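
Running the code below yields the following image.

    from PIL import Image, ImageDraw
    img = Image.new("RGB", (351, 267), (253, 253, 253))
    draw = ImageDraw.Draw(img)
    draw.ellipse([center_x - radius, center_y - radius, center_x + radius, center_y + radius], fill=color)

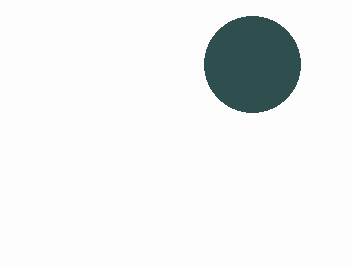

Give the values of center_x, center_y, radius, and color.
center_x = 252
center_y = 64
radius = 48
color = 'darkslategray'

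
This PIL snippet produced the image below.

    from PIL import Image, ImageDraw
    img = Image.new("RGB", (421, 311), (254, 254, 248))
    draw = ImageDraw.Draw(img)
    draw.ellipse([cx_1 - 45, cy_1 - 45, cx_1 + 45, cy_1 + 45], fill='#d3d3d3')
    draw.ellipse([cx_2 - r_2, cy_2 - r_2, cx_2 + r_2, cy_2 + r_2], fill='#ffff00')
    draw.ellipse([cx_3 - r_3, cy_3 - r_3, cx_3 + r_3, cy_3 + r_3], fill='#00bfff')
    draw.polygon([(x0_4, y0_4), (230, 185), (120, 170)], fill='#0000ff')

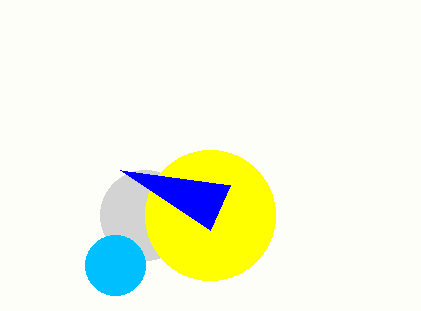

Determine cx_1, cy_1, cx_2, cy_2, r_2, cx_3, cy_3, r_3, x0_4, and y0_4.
cx_1 = 145; cy_1 = 215; cx_2 = 210; cy_2 = 215; r_2 = 65; cx_3 = 115; cy_3 = 265; r_3 = 30; x0_4 = 210; y0_4 = 230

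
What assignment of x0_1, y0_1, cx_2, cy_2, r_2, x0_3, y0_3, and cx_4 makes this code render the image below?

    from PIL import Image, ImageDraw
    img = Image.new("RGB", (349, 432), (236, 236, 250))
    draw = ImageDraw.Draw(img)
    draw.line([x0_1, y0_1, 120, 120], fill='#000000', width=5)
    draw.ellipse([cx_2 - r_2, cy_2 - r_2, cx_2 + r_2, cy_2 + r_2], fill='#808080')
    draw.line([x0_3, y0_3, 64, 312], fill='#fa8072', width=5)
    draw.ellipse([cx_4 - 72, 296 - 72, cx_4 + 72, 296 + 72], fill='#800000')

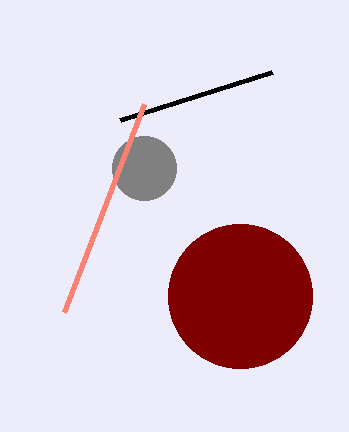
x0_1 = 272; y0_1 = 72; cx_2 = 144; cy_2 = 168; r_2 = 32; x0_3 = 144; y0_3 = 104; cx_4 = 240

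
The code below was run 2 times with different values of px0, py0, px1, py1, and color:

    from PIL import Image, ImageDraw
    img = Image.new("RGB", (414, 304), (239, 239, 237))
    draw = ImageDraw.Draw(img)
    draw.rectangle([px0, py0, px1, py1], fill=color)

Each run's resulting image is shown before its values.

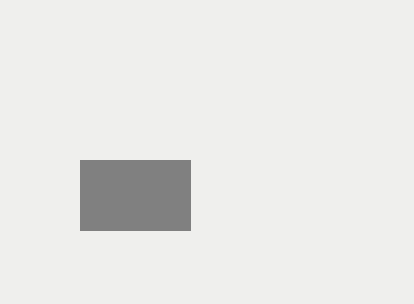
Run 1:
px0 = 80, py0 = 160, px1 = 190, py1 = 230, color = 'gray'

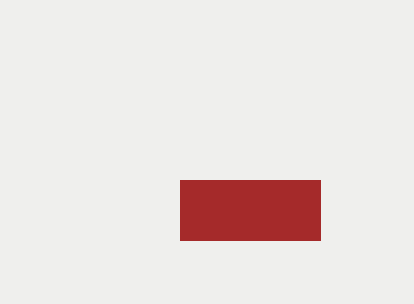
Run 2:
px0 = 180; py0 = 180; px1 = 320; py1 = 240; color = 'brown'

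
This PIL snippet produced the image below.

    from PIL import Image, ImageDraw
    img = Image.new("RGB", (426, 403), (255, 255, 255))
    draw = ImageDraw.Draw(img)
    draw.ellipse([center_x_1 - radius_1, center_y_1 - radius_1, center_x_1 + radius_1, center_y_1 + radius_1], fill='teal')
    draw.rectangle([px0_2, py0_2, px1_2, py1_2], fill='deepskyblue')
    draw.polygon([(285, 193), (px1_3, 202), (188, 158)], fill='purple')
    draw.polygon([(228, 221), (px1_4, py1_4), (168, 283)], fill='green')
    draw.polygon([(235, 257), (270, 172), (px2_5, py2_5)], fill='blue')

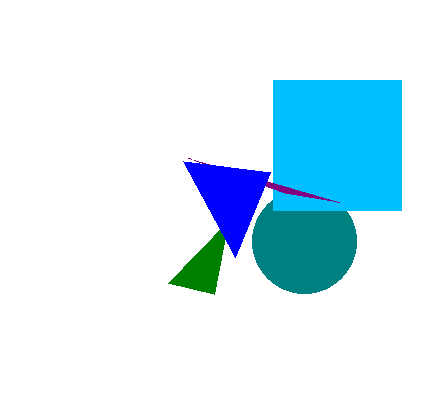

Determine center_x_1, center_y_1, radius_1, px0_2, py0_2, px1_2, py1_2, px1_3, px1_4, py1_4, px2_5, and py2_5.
center_x_1 = 304, center_y_1 = 241, radius_1 = 52, px0_2 = 273, py0_2 = 80, px1_2 = 401, py1_2 = 210, px1_3 = 339, px1_4 = 214, py1_4 = 294, px2_5 = 183, py2_5 = 161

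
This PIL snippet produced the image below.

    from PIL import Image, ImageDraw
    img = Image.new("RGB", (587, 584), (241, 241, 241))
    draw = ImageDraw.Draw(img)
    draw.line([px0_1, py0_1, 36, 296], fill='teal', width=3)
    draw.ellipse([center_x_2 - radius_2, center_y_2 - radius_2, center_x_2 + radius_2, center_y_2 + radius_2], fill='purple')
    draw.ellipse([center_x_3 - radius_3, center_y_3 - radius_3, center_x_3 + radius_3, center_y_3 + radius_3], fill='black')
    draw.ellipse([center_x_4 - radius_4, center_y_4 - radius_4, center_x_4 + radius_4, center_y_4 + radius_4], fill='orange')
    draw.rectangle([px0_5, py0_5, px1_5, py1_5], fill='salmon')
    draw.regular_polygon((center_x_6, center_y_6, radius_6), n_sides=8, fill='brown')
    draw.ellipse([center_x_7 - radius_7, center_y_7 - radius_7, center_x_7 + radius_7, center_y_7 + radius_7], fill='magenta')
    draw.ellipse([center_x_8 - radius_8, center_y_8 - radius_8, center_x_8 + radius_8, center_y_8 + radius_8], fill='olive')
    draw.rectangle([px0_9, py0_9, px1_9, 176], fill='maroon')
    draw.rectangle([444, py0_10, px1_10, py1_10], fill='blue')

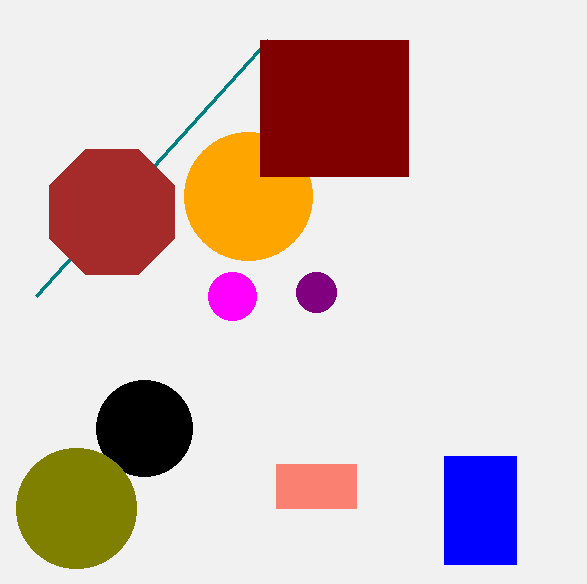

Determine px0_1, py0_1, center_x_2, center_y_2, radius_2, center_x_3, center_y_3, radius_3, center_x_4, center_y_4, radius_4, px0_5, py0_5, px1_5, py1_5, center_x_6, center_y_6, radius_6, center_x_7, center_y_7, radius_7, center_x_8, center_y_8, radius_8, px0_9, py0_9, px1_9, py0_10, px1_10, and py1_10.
px0_1 = 268
py0_1 = 40
center_x_2 = 316
center_y_2 = 292
radius_2 = 20
center_x_3 = 144
center_y_3 = 428
radius_3 = 48
center_x_4 = 248
center_y_4 = 196
radius_4 = 64
px0_5 = 276
py0_5 = 464
px1_5 = 356
py1_5 = 508
center_x_6 = 112
center_y_6 = 212
radius_6 = 68
center_x_7 = 232
center_y_7 = 296
radius_7 = 24
center_x_8 = 76
center_y_8 = 508
radius_8 = 60
px0_9 = 260
py0_9 = 40
px1_9 = 408
py0_10 = 456
px1_10 = 516
py1_10 = 564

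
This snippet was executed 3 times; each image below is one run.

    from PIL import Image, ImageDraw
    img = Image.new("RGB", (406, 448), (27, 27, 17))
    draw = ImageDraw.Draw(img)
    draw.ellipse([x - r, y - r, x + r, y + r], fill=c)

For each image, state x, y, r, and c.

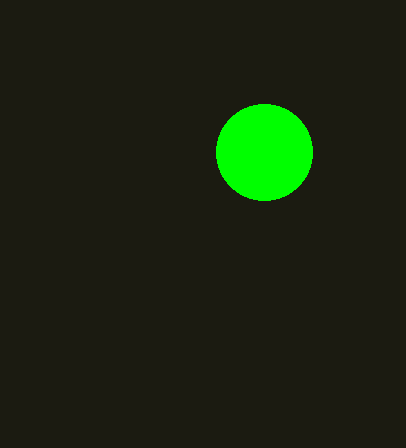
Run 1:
x = 264
y = 152
r = 48
c = 'lime'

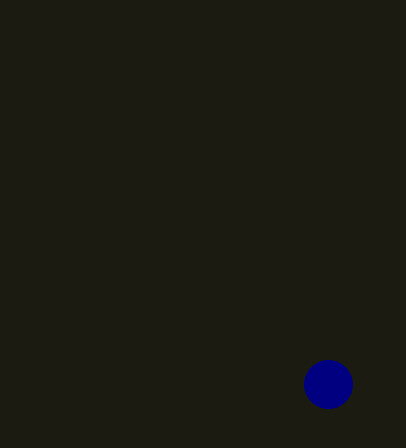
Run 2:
x = 328; y = 384; r = 24; c = 'navy'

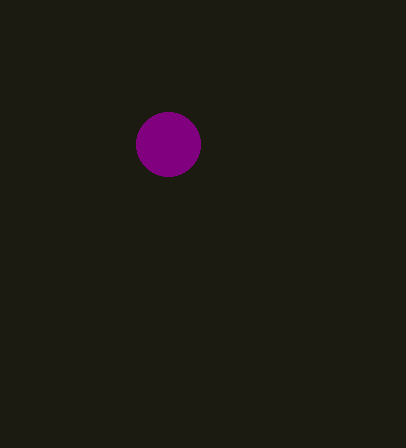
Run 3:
x = 168; y = 144; r = 32; c = 'purple'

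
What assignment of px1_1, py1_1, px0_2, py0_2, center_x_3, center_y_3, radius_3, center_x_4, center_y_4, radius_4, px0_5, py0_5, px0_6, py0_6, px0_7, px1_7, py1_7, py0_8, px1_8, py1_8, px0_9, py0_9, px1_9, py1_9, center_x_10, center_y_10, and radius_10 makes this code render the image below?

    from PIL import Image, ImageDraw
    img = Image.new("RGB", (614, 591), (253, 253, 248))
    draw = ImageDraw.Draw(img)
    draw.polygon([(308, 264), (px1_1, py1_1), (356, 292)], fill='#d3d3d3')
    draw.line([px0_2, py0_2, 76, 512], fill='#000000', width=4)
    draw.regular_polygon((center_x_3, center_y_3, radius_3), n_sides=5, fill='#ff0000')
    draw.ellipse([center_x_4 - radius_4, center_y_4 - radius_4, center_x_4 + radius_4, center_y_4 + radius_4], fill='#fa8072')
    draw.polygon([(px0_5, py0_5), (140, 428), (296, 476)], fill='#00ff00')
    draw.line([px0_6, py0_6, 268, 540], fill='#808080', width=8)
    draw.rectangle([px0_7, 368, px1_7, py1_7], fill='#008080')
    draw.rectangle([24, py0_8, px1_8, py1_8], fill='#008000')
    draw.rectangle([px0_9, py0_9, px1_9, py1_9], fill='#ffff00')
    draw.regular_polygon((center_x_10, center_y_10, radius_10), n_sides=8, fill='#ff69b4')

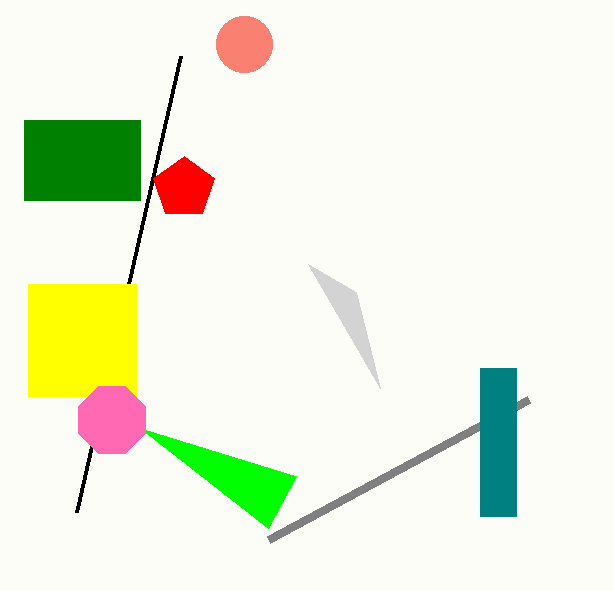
px1_1 = 380; py1_1 = 388; px0_2 = 180; py0_2 = 56; center_x_3 = 184; center_y_3 = 188; radius_3 = 32; center_x_4 = 244; center_y_4 = 44; radius_4 = 28; px0_5 = 268; py0_5 = 528; px0_6 = 528; py0_6 = 400; px0_7 = 480; px1_7 = 516; py1_7 = 516; py0_8 = 120; px1_8 = 140; py1_8 = 200; px0_9 = 28; py0_9 = 284; px1_9 = 136; py1_9 = 396; center_x_10 = 112; center_y_10 = 420; radius_10 = 36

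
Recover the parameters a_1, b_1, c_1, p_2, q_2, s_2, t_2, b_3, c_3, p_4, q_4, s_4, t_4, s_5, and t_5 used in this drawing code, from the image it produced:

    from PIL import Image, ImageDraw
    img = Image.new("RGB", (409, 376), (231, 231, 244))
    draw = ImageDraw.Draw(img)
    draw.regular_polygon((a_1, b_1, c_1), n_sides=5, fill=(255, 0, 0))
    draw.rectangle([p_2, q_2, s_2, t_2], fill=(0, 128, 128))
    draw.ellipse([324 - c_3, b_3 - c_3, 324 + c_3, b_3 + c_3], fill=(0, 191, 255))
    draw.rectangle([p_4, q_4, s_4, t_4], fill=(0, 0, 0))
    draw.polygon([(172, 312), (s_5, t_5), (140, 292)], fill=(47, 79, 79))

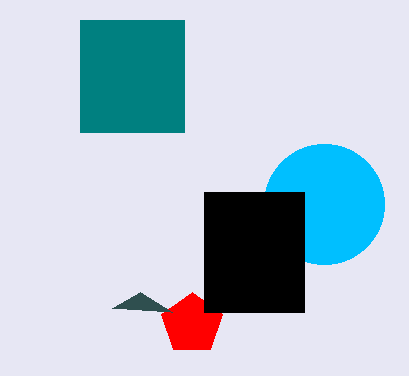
a_1 = 192, b_1 = 324, c_1 = 32, p_2 = 80, q_2 = 20, s_2 = 184, t_2 = 132, b_3 = 204, c_3 = 60, p_4 = 204, q_4 = 192, s_4 = 304, t_4 = 312, s_5 = 112, t_5 = 308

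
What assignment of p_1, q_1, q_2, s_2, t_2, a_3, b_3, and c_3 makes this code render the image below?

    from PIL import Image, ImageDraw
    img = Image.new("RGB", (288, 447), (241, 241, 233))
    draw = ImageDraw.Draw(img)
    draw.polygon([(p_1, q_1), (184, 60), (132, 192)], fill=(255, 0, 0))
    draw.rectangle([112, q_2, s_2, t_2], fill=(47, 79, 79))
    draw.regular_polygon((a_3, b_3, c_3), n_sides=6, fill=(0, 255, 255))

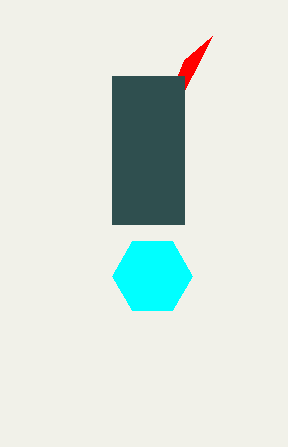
p_1 = 212, q_1 = 36, q_2 = 76, s_2 = 184, t_2 = 224, a_3 = 152, b_3 = 276, c_3 = 40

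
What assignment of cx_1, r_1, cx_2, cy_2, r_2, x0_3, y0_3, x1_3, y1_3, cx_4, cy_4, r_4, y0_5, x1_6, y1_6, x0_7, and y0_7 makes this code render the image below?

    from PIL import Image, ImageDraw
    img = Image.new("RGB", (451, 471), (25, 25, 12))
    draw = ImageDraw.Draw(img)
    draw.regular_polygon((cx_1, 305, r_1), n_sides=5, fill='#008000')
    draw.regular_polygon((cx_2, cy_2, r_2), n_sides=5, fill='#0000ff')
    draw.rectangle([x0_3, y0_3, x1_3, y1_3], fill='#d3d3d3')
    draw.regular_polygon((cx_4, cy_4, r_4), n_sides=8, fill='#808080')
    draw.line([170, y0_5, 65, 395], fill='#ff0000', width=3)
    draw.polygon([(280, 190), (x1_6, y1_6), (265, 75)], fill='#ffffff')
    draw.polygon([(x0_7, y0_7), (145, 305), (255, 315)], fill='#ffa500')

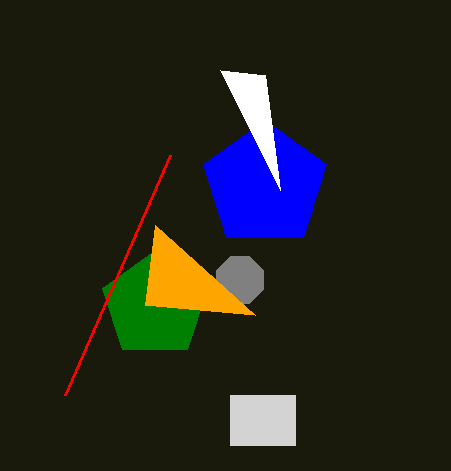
cx_1 = 155, r_1 = 55, cx_2 = 265, cy_2 = 185, r_2 = 65, x0_3 = 230, y0_3 = 395, x1_3 = 295, y1_3 = 445, cx_4 = 240, cy_4 = 280, r_4 = 25, y0_5 = 155, x1_6 = 220, y1_6 = 70, x0_7 = 155, y0_7 = 225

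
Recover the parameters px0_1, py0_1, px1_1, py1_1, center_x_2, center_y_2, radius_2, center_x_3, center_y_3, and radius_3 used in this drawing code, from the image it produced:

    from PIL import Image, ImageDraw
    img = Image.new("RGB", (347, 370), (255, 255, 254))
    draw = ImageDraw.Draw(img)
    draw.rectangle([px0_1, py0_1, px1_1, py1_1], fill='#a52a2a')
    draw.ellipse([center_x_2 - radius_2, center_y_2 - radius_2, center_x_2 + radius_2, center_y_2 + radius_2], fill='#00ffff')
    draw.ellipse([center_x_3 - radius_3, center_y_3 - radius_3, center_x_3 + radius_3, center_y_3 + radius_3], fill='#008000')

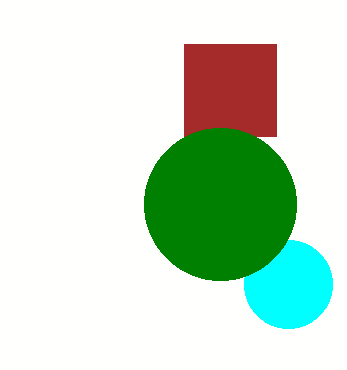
px0_1 = 184
py0_1 = 44
px1_1 = 276
py1_1 = 136
center_x_2 = 288
center_y_2 = 284
radius_2 = 44
center_x_3 = 220
center_y_3 = 204
radius_3 = 76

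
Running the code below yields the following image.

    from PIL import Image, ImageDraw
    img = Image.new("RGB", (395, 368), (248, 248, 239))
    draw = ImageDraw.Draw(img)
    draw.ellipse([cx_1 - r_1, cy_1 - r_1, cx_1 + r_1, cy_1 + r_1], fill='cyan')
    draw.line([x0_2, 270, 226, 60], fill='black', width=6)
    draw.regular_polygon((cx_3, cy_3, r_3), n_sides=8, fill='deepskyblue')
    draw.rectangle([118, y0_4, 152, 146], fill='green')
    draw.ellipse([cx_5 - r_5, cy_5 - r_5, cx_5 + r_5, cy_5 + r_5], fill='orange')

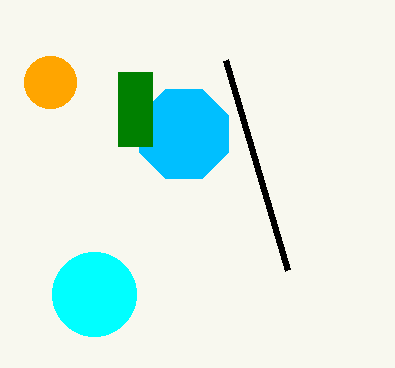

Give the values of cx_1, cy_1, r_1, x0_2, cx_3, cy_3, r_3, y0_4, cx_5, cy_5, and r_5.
cx_1 = 94, cy_1 = 294, r_1 = 42, x0_2 = 288, cx_3 = 184, cy_3 = 134, r_3 = 48, y0_4 = 72, cx_5 = 50, cy_5 = 82, r_5 = 26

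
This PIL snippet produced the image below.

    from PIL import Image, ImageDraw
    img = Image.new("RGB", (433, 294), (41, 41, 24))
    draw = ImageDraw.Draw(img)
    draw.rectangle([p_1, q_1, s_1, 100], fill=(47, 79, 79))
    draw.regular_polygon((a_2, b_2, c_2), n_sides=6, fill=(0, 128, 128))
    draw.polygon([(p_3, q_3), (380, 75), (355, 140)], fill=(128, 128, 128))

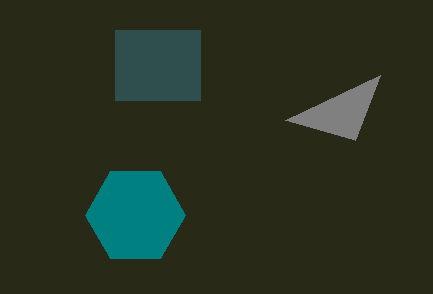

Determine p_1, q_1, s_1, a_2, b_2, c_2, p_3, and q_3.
p_1 = 115, q_1 = 30, s_1 = 200, a_2 = 135, b_2 = 215, c_2 = 50, p_3 = 285, q_3 = 120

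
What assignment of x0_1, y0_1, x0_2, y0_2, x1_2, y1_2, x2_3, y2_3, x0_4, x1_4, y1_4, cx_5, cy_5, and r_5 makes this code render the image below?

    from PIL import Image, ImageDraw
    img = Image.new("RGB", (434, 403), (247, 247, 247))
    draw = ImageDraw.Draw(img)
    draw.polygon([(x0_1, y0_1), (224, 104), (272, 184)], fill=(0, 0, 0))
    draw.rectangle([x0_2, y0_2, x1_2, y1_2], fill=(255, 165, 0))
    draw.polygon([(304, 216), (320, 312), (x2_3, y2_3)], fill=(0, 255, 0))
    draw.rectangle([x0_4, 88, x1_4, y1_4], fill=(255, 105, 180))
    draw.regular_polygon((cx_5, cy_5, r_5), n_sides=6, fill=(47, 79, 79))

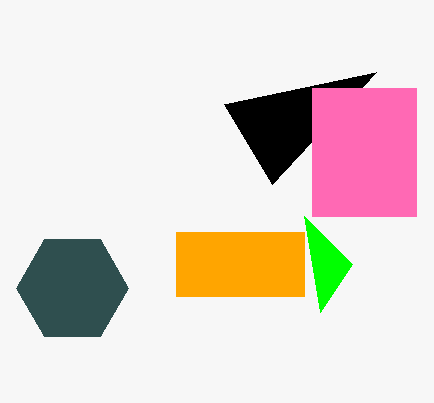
x0_1 = 376; y0_1 = 72; x0_2 = 176; y0_2 = 232; x1_2 = 304; y1_2 = 296; x2_3 = 352; y2_3 = 264; x0_4 = 312; x1_4 = 416; y1_4 = 216; cx_5 = 72; cy_5 = 288; r_5 = 56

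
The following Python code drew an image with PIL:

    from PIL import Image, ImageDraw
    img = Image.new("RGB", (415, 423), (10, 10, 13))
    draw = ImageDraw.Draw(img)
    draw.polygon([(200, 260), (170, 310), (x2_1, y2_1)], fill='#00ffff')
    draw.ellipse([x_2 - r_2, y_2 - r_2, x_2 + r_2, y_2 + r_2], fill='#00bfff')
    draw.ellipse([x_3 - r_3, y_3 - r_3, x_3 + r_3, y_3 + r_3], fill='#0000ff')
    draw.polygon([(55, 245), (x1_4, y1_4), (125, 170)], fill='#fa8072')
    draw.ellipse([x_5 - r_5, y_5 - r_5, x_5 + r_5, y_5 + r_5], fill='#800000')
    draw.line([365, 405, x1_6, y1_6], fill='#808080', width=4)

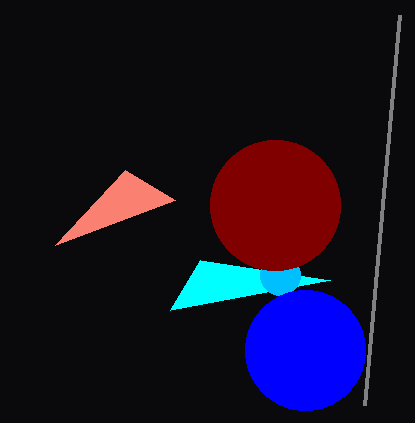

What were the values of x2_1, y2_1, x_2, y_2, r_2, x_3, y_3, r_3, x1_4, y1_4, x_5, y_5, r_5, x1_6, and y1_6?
x2_1 = 330, y2_1 = 280, x_2 = 280, y_2 = 275, r_2 = 20, x_3 = 305, y_3 = 350, r_3 = 60, x1_4 = 175, y1_4 = 200, x_5 = 275, y_5 = 205, r_5 = 65, x1_6 = 400, y1_6 = 15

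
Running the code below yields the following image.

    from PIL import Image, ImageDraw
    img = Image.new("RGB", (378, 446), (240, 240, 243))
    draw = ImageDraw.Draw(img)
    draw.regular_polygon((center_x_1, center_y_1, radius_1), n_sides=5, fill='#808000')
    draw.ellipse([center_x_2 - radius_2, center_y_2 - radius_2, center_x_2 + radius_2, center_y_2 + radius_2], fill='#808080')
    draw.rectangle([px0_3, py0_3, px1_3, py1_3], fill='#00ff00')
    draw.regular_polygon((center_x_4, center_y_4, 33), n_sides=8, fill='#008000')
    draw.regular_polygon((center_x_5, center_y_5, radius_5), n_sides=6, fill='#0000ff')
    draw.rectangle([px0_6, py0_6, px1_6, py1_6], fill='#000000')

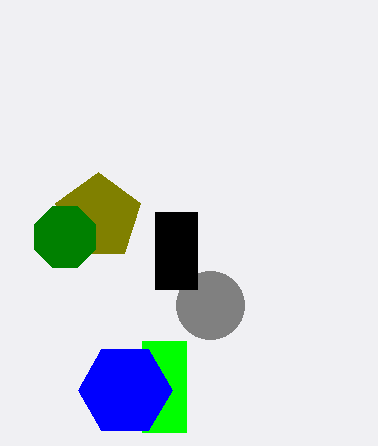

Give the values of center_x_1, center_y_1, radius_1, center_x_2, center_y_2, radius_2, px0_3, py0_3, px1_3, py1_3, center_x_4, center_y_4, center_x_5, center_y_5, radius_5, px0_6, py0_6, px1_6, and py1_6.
center_x_1 = 98, center_y_1 = 217, radius_1 = 45, center_x_2 = 210, center_y_2 = 305, radius_2 = 34, px0_3 = 142, py0_3 = 341, px1_3 = 186, py1_3 = 432, center_x_4 = 65, center_y_4 = 237, center_x_5 = 125, center_y_5 = 390, radius_5 = 47, px0_6 = 155, py0_6 = 212, px1_6 = 197, py1_6 = 289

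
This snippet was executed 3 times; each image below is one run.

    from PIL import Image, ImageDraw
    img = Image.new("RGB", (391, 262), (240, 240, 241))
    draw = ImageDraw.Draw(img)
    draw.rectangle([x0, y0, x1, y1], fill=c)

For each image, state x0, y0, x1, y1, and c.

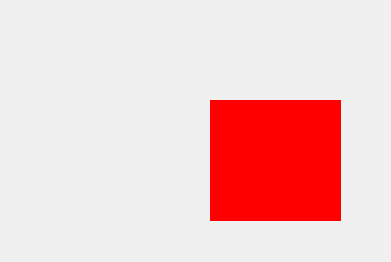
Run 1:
x0 = 210, y0 = 100, x1 = 340, y1 = 220, c = 'red'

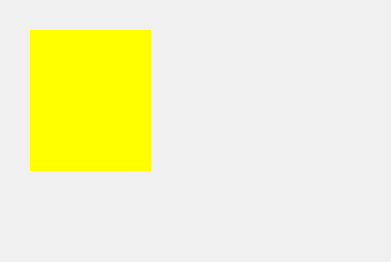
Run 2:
x0 = 30; y0 = 30; x1 = 150; y1 = 170; c = 'yellow'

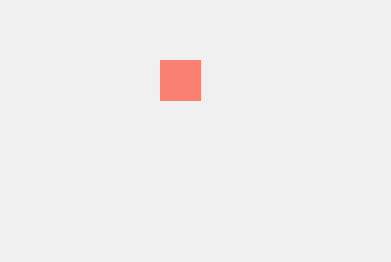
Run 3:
x0 = 160, y0 = 60, x1 = 200, y1 = 100, c = 'salmon'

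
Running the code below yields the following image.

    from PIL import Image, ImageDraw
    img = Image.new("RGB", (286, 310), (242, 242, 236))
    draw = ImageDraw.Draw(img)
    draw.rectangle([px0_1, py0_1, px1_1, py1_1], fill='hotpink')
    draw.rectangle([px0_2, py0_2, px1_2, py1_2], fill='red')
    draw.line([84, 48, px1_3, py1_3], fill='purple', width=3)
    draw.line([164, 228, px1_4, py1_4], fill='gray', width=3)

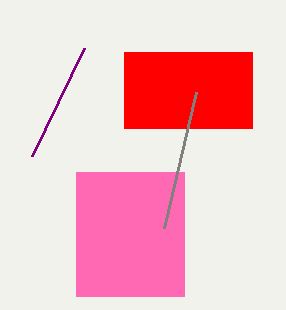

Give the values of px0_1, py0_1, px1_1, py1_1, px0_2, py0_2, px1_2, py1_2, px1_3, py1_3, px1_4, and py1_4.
px0_1 = 76; py0_1 = 172; px1_1 = 184; py1_1 = 296; px0_2 = 124; py0_2 = 52; px1_2 = 252; py1_2 = 128; px1_3 = 32; py1_3 = 156; px1_4 = 196; py1_4 = 92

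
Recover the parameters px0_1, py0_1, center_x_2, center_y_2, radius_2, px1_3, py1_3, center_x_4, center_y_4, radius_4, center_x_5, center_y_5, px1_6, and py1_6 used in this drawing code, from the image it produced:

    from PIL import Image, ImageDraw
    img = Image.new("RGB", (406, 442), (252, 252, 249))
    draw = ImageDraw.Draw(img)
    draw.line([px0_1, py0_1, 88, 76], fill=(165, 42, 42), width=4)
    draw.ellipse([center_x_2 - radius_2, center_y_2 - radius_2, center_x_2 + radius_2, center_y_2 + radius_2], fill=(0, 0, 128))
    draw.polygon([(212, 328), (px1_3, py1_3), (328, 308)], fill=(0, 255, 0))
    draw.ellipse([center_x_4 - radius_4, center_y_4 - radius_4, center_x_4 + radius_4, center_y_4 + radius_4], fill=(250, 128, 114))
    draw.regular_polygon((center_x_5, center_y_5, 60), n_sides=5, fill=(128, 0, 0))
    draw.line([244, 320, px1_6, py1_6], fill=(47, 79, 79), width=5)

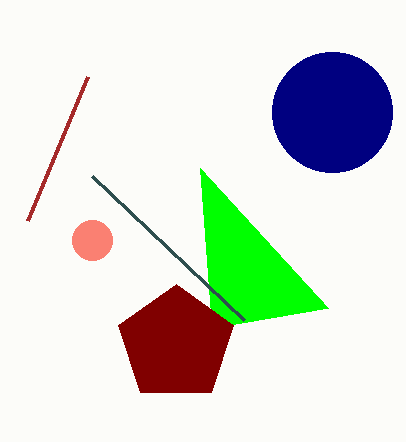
px0_1 = 28; py0_1 = 220; center_x_2 = 332; center_y_2 = 112; radius_2 = 60; px1_3 = 200; py1_3 = 168; center_x_4 = 92; center_y_4 = 240; radius_4 = 20; center_x_5 = 176; center_y_5 = 344; px1_6 = 92; py1_6 = 176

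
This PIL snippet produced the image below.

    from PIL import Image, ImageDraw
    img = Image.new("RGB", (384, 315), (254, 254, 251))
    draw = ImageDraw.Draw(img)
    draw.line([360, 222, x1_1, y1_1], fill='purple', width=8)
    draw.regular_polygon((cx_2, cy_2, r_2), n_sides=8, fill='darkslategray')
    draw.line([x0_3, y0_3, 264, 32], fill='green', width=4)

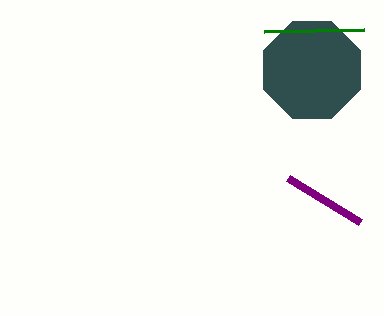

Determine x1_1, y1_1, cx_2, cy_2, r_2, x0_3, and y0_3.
x1_1 = 288, y1_1 = 178, cx_2 = 312, cy_2 = 70, r_2 = 52, x0_3 = 364, y0_3 = 30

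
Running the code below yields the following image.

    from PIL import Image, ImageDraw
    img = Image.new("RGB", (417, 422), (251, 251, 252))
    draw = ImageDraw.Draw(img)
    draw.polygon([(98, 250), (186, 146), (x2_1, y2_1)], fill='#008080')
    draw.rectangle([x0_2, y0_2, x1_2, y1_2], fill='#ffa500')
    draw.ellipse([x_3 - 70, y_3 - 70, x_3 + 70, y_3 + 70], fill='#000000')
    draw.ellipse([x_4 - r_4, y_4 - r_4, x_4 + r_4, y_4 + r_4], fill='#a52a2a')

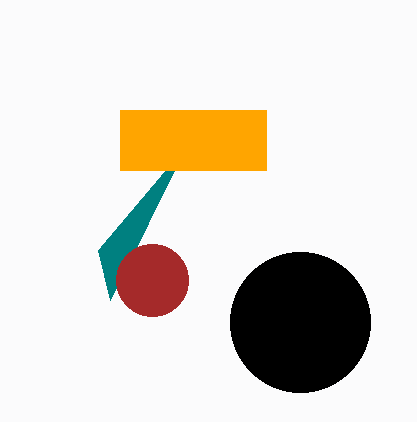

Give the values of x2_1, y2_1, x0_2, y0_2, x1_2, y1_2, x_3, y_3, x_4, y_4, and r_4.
x2_1 = 110; y2_1 = 300; x0_2 = 120; y0_2 = 110; x1_2 = 266; y1_2 = 170; x_3 = 300; y_3 = 322; x_4 = 152; y_4 = 280; r_4 = 36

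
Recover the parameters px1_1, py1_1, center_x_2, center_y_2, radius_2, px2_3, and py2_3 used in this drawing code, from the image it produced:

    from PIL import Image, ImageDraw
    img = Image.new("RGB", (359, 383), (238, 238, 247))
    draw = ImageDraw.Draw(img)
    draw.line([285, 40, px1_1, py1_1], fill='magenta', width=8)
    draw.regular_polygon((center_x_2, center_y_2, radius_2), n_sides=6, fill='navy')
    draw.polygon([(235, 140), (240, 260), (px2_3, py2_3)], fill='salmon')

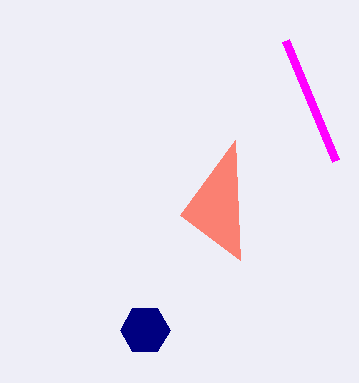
px1_1 = 335, py1_1 = 160, center_x_2 = 145, center_y_2 = 330, radius_2 = 25, px2_3 = 180, py2_3 = 215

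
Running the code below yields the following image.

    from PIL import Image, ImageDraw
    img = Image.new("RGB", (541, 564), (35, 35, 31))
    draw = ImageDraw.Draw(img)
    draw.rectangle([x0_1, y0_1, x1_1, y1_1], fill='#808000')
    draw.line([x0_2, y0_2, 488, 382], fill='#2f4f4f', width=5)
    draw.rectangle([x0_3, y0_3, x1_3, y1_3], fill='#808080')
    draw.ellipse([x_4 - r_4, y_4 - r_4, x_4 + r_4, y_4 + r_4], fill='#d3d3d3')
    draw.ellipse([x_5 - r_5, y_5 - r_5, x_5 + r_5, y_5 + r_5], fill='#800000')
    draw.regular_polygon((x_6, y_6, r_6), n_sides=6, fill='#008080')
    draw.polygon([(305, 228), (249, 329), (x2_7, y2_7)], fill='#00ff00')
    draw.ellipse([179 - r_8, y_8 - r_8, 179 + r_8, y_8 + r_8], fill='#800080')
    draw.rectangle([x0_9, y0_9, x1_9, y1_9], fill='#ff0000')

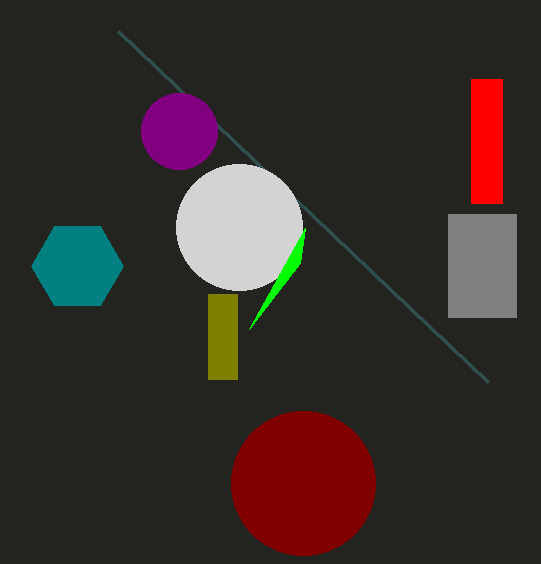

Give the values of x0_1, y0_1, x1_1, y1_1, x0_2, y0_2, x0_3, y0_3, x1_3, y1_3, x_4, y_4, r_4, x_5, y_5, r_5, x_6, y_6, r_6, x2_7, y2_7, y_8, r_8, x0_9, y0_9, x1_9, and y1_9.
x0_1 = 208
y0_1 = 294
x1_1 = 237
y1_1 = 379
x0_2 = 118
y0_2 = 31
x0_3 = 448
y0_3 = 214
x1_3 = 516
y1_3 = 317
x_4 = 239
y_4 = 227
r_4 = 63
x_5 = 303
y_5 = 483
r_5 = 72
x_6 = 77
y_6 = 266
r_6 = 46
x2_7 = 300
y2_7 = 263
y_8 = 131
r_8 = 38
x0_9 = 471
y0_9 = 79
x1_9 = 502
y1_9 = 203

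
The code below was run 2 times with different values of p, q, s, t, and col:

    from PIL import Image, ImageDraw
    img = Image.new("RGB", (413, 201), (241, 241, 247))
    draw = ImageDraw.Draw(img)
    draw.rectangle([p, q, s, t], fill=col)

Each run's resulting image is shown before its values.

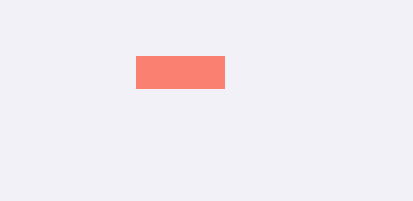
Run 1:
p = 136, q = 56, s = 224, t = 88, col = 'salmon'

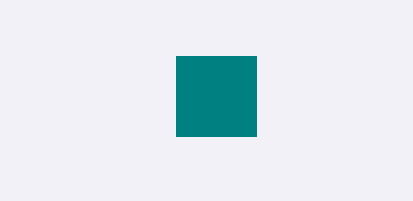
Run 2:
p = 176; q = 56; s = 256; t = 136; col = 'teal'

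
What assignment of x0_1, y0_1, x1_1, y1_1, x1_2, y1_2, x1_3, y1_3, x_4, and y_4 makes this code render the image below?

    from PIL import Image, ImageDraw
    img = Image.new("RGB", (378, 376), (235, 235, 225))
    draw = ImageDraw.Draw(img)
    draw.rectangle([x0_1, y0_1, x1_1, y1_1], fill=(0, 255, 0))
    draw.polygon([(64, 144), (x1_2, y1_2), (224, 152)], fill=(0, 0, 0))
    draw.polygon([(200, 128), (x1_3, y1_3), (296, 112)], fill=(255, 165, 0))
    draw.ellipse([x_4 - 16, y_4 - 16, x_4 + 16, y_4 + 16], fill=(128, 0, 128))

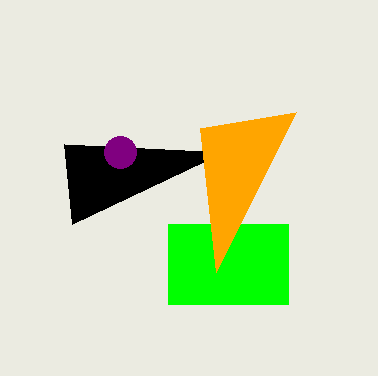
x0_1 = 168
y0_1 = 224
x1_1 = 288
y1_1 = 304
x1_2 = 72
y1_2 = 224
x1_3 = 216
y1_3 = 272
x_4 = 120
y_4 = 152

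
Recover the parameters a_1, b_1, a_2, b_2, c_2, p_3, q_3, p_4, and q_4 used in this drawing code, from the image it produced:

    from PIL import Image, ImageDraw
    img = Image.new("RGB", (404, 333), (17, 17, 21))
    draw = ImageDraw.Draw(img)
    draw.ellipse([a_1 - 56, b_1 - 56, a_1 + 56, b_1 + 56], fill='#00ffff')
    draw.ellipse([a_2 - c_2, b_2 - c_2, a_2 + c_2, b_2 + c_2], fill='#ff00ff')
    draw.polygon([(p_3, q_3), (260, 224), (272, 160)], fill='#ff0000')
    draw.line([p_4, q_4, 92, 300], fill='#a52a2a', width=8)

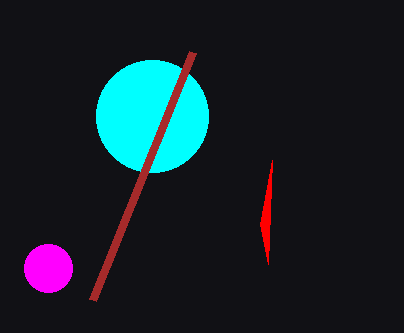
a_1 = 152; b_1 = 116; a_2 = 48; b_2 = 268; c_2 = 24; p_3 = 268; q_3 = 264; p_4 = 192; q_4 = 52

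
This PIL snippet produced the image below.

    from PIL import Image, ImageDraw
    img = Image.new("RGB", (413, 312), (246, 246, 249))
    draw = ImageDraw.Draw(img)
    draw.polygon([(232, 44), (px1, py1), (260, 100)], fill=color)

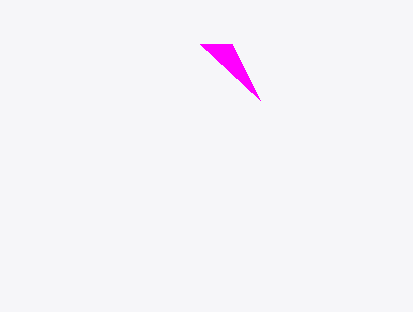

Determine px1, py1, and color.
px1 = 200; py1 = 44; color = 'magenta'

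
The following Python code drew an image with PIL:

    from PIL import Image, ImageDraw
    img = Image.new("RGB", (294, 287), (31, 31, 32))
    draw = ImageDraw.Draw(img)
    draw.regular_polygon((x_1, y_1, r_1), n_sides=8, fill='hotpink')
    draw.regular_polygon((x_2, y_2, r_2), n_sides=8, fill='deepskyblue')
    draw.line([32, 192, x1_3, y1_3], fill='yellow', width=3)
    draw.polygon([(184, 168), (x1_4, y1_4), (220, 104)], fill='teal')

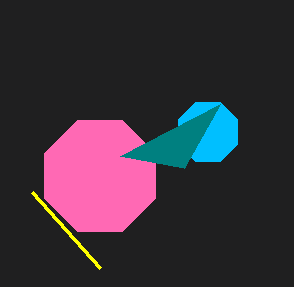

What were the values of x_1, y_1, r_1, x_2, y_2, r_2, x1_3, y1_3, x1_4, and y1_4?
x_1 = 100, y_1 = 176, r_1 = 60, x_2 = 208, y_2 = 132, r_2 = 32, x1_3 = 100, y1_3 = 268, x1_4 = 120, y1_4 = 156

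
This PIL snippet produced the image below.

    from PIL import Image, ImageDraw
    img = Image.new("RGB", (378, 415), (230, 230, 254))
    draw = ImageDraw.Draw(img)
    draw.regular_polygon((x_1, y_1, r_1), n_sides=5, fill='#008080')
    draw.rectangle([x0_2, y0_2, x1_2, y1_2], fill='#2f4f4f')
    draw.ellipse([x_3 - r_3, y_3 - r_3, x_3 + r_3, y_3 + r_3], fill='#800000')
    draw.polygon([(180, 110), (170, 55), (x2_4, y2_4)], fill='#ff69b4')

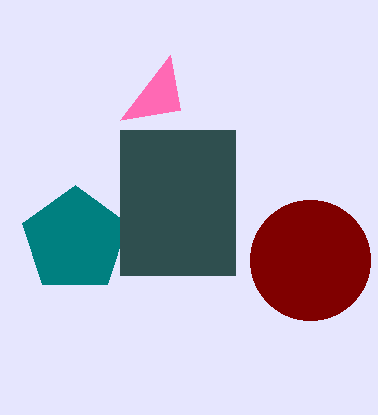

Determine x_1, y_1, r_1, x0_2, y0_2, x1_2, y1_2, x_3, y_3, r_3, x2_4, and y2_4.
x_1 = 75
y_1 = 240
r_1 = 55
x0_2 = 120
y0_2 = 130
x1_2 = 235
y1_2 = 275
x_3 = 310
y_3 = 260
r_3 = 60
x2_4 = 120
y2_4 = 120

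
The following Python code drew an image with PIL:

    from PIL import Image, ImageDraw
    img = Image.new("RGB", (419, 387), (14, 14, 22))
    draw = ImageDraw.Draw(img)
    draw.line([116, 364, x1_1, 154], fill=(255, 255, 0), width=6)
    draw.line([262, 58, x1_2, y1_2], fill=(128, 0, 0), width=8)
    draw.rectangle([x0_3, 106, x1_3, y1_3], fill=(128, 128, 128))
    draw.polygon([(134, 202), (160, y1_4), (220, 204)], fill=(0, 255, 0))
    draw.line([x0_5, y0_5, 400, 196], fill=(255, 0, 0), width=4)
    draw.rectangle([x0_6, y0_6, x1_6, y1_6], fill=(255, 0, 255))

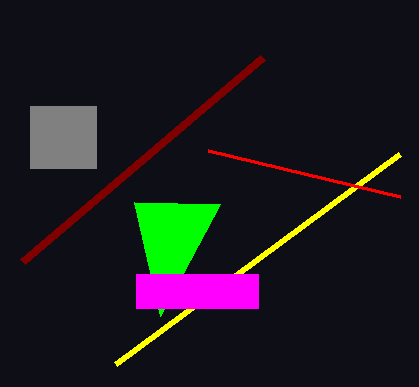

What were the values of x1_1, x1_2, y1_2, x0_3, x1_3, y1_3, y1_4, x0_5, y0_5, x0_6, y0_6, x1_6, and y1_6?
x1_1 = 400
x1_2 = 22
y1_2 = 262
x0_3 = 30
x1_3 = 96
y1_3 = 168
y1_4 = 316
x0_5 = 208
y0_5 = 150
x0_6 = 136
y0_6 = 274
x1_6 = 258
y1_6 = 308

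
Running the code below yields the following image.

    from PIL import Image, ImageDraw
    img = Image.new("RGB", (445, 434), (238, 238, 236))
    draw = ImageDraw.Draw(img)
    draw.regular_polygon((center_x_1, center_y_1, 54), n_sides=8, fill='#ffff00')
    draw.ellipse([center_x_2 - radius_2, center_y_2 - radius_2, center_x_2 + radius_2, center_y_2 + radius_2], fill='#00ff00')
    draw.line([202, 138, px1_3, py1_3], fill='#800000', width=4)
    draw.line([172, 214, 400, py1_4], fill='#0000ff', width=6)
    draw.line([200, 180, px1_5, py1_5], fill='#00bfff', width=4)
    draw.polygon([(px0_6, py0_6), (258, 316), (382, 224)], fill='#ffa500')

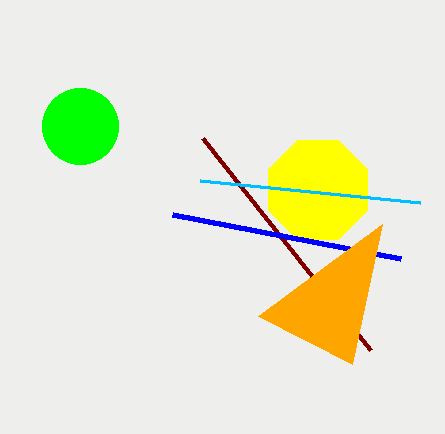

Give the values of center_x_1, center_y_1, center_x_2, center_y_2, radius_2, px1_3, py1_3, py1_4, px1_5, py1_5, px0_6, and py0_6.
center_x_1 = 318
center_y_1 = 190
center_x_2 = 80
center_y_2 = 126
radius_2 = 38
px1_3 = 370
py1_3 = 350
py1_4 = 258
px1_5 = 420
py1_5 = 202
px0_6 = 352
py0_6 = 364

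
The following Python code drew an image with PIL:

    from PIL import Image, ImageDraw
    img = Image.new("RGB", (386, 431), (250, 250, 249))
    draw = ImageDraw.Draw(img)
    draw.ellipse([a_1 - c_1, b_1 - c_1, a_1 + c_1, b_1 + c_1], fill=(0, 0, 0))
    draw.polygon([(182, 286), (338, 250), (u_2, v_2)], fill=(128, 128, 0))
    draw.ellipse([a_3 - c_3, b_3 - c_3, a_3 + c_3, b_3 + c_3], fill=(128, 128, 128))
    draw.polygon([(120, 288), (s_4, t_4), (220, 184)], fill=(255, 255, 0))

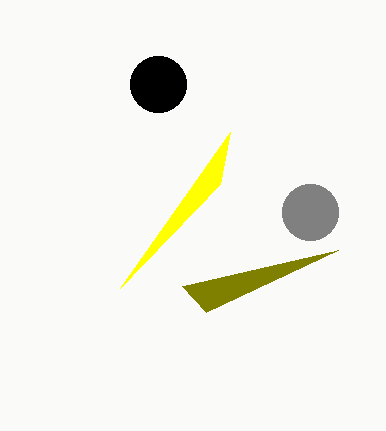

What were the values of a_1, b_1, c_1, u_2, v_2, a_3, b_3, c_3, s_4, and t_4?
a_1 = 158; b_1 = 84; c_1 = 28; u_2 = 206; v_2 = 312; a_3 = 310; b_3 = 212; c_3 = 28; s_4 = 230; t_4 = 132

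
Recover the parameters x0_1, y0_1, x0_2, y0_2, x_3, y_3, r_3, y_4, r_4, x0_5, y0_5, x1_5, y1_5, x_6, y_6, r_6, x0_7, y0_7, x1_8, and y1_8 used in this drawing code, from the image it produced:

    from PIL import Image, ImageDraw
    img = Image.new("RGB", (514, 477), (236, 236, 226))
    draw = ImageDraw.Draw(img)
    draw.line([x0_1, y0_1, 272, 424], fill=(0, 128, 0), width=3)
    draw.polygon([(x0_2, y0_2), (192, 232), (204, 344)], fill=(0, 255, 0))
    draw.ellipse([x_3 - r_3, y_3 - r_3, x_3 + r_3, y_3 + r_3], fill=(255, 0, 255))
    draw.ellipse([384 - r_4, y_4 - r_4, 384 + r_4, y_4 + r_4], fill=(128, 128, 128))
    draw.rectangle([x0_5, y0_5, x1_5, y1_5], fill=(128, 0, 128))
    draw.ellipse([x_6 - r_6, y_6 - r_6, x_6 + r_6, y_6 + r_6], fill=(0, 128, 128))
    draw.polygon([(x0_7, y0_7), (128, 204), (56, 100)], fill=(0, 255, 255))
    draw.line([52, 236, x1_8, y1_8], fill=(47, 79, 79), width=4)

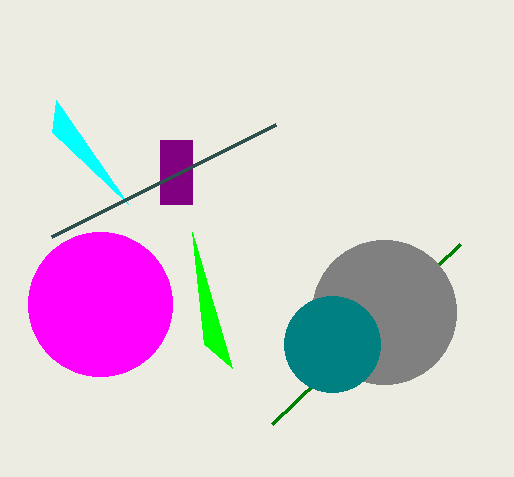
x0_1 = 460, y0_1 = 244, x0_2 = 232, y0_2 = 368, x_3 = 100, y_3 = 304, r_3 = 72, y_4 = 312, r_4 = 72, x0_5 = 160, y0_5 = 140, x1_5 = 192, y1_5 = 204, x_6 = 332, y_6 = 344, r_6 = 48, x0_7 = 52, y0_7 = 132, x1_8 = 276, y1_8 = 124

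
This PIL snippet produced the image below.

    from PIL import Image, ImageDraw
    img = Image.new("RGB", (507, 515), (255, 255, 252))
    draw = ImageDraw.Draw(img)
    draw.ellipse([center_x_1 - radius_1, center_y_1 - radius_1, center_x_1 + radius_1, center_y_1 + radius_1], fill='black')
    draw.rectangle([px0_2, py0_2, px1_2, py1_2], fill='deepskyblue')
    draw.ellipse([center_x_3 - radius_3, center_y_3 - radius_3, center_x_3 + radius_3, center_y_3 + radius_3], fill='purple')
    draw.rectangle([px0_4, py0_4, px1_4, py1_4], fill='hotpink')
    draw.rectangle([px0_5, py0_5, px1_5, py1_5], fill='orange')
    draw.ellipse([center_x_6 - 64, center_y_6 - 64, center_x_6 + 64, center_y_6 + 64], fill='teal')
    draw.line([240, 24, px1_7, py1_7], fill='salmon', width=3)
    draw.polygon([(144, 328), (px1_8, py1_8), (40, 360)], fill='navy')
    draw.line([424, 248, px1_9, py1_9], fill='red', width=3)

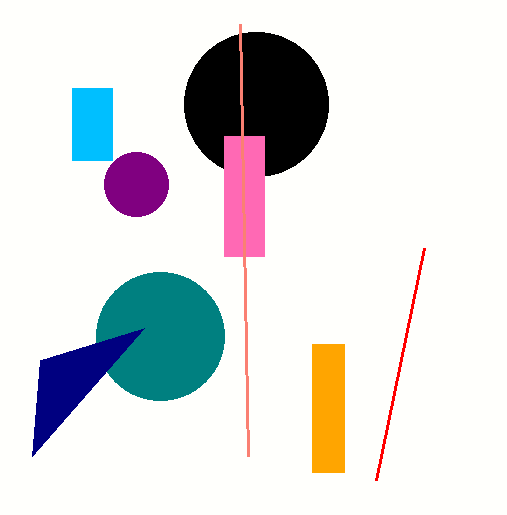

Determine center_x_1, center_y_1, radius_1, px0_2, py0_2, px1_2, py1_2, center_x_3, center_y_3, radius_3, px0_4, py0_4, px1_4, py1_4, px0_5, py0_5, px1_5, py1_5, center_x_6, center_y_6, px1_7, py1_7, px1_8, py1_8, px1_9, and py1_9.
center_x_1 = 256
center_y_1 = 104
radius_1 = 72
px0_2 = 72
py0_2 = 88
px1_2 = 112
py1_2 = 160
center_x_3 = 136
center_y_3 = 184
radius_3 = 32
px0_4 = 224
py0_4 = 136
px1_4 = 264
py1_4 = 256
px0_5 = 312
py0_5 = 344
px1_5 = 344
py1_5 = 472
center_x_6 = 160
center_y_6 = 336
px1_7 = 248
py1_7 = 456
px1_8 = 32
py1_8 = 456
px1_9 = 376
py1_9 = 480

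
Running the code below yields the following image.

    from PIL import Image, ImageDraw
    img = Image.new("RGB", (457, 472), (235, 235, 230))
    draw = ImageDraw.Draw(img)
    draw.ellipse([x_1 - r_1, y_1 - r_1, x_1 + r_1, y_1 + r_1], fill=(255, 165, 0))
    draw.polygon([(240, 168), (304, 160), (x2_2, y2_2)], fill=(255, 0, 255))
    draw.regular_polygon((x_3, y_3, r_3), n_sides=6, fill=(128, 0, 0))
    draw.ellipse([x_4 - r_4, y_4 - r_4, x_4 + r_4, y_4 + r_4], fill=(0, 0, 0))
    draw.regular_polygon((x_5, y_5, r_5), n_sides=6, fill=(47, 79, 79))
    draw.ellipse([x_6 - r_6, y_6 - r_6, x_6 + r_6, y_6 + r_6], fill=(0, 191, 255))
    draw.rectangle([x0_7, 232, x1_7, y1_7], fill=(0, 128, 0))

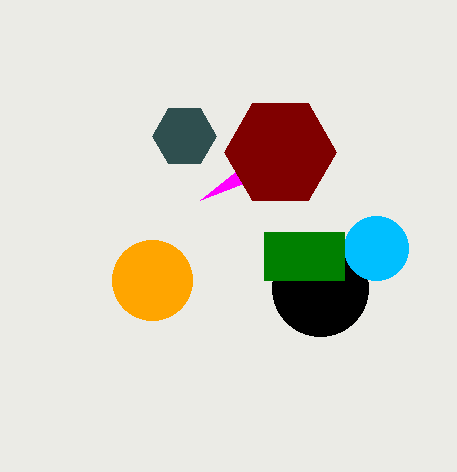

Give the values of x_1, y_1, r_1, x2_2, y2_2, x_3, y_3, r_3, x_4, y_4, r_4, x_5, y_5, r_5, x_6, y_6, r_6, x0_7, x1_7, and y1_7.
x_1 = 152
y_1 = 280
r_1 = 40
x2_2 = 200
y2_2 = 200
x_3 = 280
y_3 = 152
r_3 = 56
x_4 = 320
y_4 = 288
r_4 = 48
x_5 = 184
y_5 = 136
r_5 = 32
x_6 = 376
y_6 = 248
r_6 = 32
x0_7 = 264
x1_7 = 344
y1_7 = 280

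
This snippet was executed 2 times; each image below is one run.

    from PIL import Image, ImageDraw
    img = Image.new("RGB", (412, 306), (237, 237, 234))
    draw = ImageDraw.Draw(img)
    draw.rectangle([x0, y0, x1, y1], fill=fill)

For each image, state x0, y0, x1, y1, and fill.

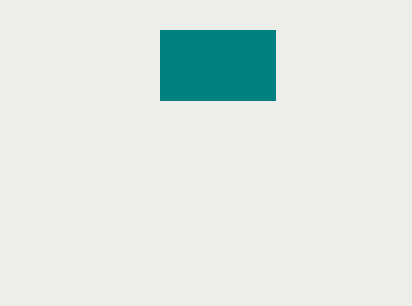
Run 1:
x0 = 160; y0 = 30; x1 = 275; y1 = 100; fill = 'teal'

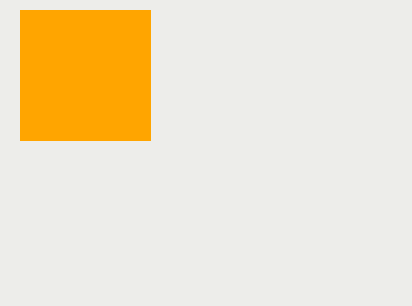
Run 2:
x0 = 20
y0 = 10
x1 = 150
y1 = 140
fill = 'orange'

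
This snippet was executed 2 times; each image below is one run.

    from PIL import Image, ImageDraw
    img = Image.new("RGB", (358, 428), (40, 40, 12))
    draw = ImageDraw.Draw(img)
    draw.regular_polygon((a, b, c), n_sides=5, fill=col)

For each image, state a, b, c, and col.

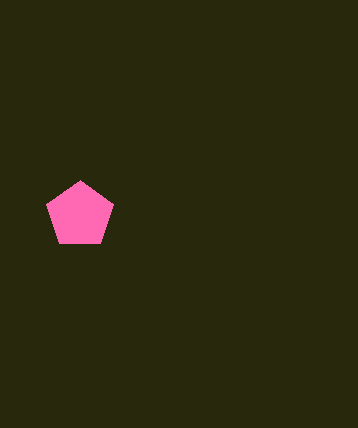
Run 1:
a = 80, b = 215, c = 35, col = 'hotpink'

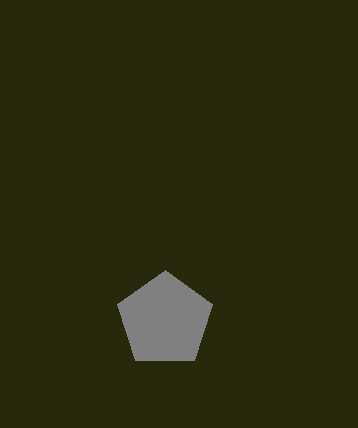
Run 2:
a = 165
b = 320
c = 50
col = 'gray'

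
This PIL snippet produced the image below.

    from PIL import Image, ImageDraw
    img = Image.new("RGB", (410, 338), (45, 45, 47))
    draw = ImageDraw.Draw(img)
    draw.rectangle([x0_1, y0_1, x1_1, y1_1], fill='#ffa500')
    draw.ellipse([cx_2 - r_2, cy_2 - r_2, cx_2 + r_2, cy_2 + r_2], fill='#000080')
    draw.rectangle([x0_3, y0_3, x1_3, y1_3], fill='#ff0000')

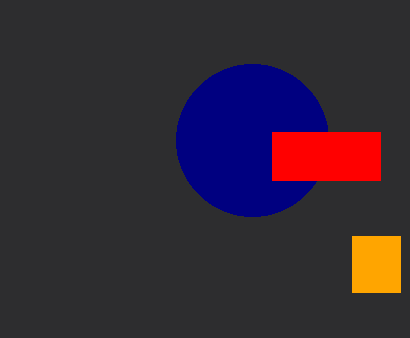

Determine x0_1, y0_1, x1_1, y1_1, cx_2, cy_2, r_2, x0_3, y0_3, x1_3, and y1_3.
x0_1 = 352, y0_1 = 236, x1_1 = 400, y1_1 = 292, cx_2 = 252, cy_2 = 140, r_2 = 76, x0_3 = 272, y0_3 = 132, x1_3 = 380, y1_3 = 180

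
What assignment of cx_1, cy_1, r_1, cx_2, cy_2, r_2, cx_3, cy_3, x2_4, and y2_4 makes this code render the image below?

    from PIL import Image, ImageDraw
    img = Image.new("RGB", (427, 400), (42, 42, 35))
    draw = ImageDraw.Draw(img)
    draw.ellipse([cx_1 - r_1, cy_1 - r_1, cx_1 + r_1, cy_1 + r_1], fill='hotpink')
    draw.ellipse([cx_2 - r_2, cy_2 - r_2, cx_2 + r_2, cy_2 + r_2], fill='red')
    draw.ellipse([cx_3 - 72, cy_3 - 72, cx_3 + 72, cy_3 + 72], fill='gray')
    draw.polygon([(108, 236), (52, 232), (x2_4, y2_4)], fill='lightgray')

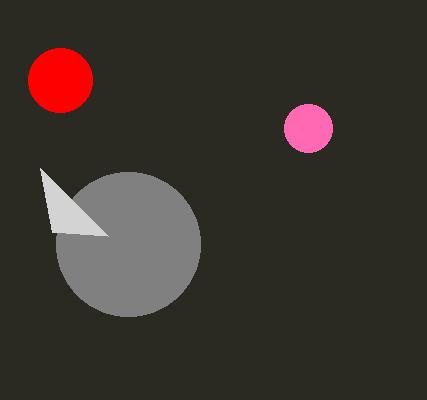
cx_1 = 308, cy_1 = 128, r_1 = 24, cx_2 = 60, cy_2 = 80, r_2 = 32, cx_3 = 128, cy_3 = 244, x2_4 = 40, y2_4 = 168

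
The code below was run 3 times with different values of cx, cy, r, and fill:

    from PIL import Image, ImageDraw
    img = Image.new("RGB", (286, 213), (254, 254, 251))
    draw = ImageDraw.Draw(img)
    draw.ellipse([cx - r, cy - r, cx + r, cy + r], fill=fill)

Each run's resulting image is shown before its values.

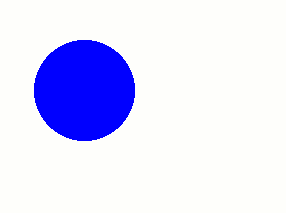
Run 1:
cx = 84, cy = 90, r = 50, fill = 'blue'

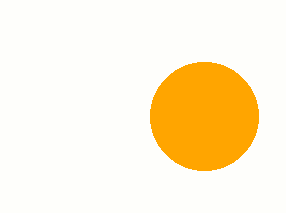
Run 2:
cx = 204
cy = 116
r = 54
fill = 'orange'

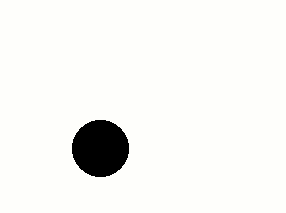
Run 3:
cx = 100; cy = 148; r = 28; fill = 'black'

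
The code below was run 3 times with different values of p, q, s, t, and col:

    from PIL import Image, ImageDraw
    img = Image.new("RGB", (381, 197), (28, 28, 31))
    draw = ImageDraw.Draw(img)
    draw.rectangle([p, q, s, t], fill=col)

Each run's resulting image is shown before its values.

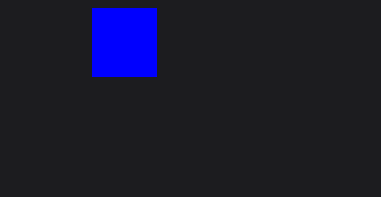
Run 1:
p = 92; q = 8; s = 156; t = 76; col = 'blue'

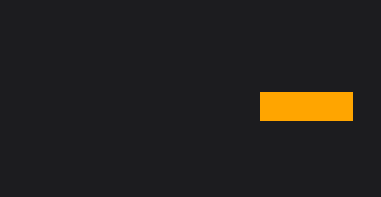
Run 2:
p = 260
q = 92
s = 352
t = 120
col = 'orange'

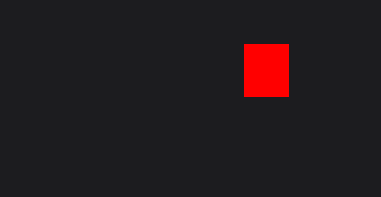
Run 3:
p = 244
q = 44
s = 288
t = 96
col = 'red'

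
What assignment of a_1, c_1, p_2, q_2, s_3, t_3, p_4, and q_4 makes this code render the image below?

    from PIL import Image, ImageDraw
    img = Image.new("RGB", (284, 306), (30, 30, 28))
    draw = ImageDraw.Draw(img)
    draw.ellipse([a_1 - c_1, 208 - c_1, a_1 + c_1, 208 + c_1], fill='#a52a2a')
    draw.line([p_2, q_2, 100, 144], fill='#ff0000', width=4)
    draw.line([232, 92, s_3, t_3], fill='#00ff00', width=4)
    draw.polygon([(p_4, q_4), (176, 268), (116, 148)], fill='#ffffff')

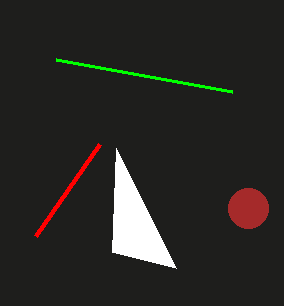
a_1 = 248, c_1 = 20, p_2 = 36, q_2 = 236, s_3 = 56, t_3 = 60, p_4 = 112, q_4 = 252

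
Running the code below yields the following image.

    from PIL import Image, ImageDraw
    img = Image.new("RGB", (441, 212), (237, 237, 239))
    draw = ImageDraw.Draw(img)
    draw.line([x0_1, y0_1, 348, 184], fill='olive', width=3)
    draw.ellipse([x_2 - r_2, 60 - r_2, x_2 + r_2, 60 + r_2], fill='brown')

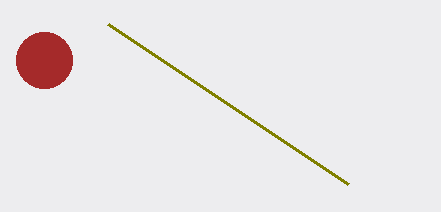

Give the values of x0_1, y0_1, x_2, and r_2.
x0_1 = 108
y0_1 = 24
x_2 = 44
r_2 = 28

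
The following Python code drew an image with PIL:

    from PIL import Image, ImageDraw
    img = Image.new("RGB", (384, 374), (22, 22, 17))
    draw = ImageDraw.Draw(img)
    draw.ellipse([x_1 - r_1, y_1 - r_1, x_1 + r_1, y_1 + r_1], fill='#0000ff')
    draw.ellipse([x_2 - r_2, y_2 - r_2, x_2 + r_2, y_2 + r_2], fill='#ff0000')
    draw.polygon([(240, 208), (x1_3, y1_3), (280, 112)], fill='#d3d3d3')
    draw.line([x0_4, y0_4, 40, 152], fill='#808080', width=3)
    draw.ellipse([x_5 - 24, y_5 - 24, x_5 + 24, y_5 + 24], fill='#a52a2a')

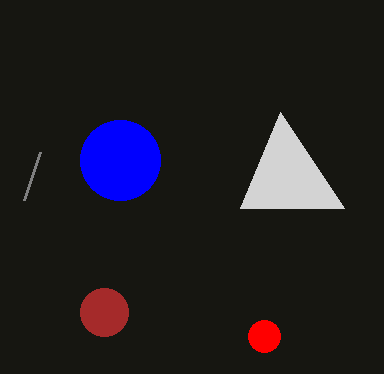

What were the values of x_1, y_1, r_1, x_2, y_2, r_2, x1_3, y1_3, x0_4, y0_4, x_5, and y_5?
x_1 = 120
y_1 = 160
r_1 = 40
x_2 = 264
y_2 = 336
r_2 = 16
x1_3 = 344
y1_3 = 208
x0_4 = 24
y0_4 = 200
x_5 = 104
y_5 = 312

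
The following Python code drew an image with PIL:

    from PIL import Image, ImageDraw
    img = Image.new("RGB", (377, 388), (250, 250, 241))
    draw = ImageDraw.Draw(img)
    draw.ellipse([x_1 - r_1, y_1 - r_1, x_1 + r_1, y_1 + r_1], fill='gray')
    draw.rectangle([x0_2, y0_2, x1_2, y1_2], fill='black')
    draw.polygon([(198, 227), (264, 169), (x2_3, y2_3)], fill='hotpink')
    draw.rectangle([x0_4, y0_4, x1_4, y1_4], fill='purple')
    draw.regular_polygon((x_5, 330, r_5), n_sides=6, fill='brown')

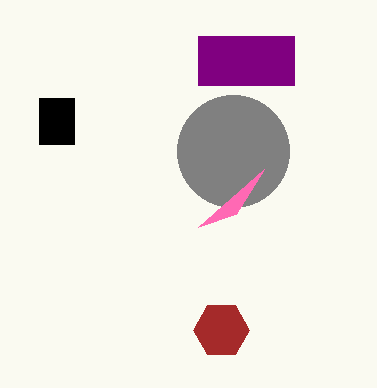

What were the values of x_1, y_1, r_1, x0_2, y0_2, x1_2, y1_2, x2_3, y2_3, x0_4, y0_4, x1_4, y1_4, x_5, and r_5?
x_1 = 233, y_1 = 151, r_1 = 56, x0_2 = 39, y0_2 = 98, x1_2 = 74, y1_2 = 144, x2_3 = 236, y2_3 = 214, x0_4 = 198, y0_4 = 36, x1_4 = 294, y1_4 = 85, x_5 = 221, r_5 = 28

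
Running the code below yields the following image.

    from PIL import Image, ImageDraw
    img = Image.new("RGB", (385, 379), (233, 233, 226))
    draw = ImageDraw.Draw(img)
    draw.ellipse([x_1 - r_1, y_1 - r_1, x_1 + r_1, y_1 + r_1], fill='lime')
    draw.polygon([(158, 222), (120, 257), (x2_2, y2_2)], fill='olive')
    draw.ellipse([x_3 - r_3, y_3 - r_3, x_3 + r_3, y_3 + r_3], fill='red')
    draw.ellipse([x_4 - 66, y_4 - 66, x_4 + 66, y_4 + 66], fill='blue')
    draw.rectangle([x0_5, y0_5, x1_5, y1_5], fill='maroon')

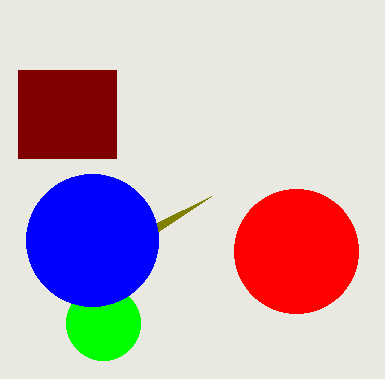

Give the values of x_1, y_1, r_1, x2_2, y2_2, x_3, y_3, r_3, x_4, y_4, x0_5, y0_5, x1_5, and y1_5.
x_1 = 103, y_1 = 323, r_1 = 37, x2_2 = 211, y2_2 = 196, x_3 = 296, y_3 = 251, r_3 = 62, x_4 = 92, y_4 = 240, x0_5 = 18, y0_5 = 70, x1_5 = 116, y1_5 = 158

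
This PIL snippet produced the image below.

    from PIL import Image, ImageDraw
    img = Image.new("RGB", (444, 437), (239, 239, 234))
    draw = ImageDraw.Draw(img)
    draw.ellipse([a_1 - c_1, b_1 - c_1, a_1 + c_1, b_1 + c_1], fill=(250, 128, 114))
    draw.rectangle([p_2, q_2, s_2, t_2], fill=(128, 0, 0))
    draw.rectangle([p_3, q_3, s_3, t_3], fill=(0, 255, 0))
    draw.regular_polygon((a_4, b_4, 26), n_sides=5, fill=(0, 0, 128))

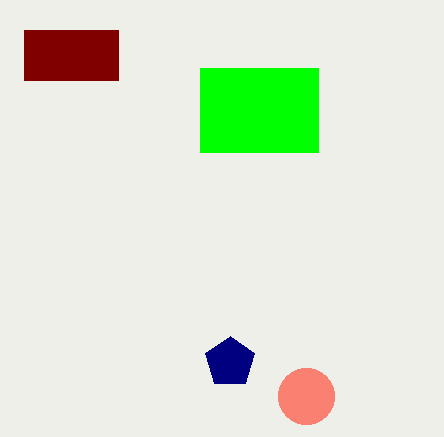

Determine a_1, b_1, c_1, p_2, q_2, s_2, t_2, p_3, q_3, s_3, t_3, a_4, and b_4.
a_1 = 306
b_1 = 396
c_1 = 28
p_2 = 24
q_2 = 30
s_2 = 118
t_2 = 80
p_3 = 200
q_3 = 68
s_3 = 318
t_3 = 152
a_4 = 230
b_4 = 362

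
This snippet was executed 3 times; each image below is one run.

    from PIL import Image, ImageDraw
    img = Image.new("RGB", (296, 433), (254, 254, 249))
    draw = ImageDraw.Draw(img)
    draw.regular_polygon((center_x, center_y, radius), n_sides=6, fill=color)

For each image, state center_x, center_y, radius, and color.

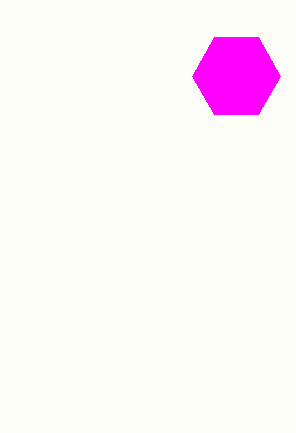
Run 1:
center_x = 236; center_y = 76; radius = 44; color = 'magenta'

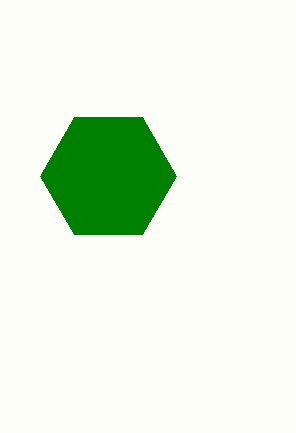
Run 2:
center_x = 108; center_y = 176; radius = 68; color = 'green'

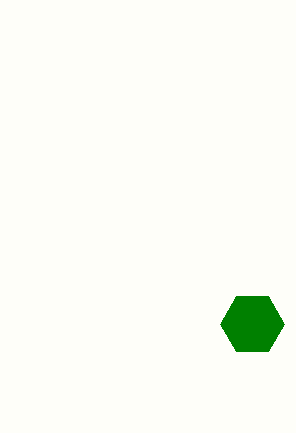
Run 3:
center_x = 252
center_y = 324
radius = 32
color = 'green'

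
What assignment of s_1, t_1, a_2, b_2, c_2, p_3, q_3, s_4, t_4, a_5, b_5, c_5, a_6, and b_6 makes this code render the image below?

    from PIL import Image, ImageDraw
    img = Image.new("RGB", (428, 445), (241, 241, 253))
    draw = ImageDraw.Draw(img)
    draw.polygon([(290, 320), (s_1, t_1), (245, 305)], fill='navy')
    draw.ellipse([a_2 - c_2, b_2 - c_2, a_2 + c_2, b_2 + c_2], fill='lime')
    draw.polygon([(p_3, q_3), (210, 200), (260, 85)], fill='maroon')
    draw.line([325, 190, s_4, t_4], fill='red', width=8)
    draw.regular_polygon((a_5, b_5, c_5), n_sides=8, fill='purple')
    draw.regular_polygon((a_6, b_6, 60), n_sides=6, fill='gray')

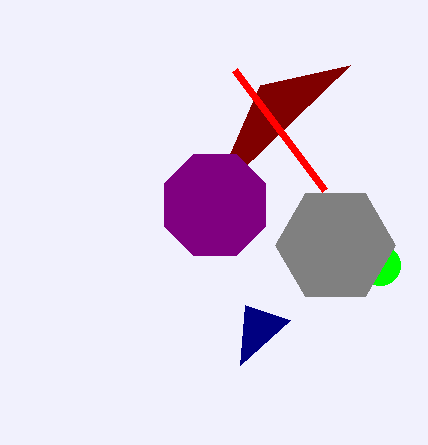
s_1 = 240
t_1 = 365
a_2 = 380
b_2 = 265
c_2 = 20
p_3 = 350
q_3 = 65
s_4 = 235
t_4 = 70
a_5 = 215
b_5 = 205
c_5 = 55
a_6 = 335
b_6 = 245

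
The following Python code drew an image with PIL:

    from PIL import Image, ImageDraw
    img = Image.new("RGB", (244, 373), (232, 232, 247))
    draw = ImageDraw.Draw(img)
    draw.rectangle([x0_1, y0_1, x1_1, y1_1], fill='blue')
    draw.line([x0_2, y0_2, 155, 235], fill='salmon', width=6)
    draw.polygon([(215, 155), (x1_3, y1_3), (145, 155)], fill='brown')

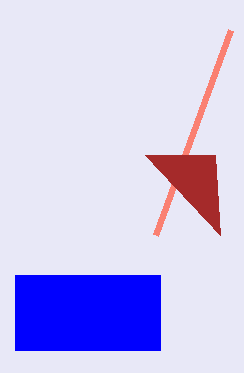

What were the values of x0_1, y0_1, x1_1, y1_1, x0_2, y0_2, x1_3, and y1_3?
x0_1 = 15; y0_1 = 275; x1_1 = 160; y1_1 = 350; x0_2 = 230; y0_2 = 30; x1_3 = 220; y1_3 = 235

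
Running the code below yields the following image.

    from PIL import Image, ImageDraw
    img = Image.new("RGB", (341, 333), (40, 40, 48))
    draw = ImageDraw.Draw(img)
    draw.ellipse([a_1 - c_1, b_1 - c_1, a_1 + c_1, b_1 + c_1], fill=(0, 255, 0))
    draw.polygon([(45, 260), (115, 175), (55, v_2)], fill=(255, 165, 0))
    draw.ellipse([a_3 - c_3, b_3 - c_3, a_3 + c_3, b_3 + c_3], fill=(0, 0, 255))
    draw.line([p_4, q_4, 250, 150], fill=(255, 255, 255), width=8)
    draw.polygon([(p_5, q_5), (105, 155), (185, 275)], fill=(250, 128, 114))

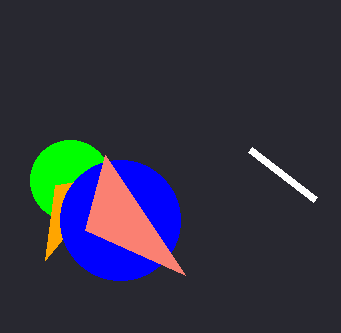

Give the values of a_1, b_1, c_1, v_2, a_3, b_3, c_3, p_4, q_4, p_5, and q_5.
a_1 = 70, b_1 = 180, c_1 = 40, v_2 = 185, a_3 = 120, b_3 = 220, c_3 = 60, p_4 = 315, q_4 = 200, p_5 = 85, q_5 = 230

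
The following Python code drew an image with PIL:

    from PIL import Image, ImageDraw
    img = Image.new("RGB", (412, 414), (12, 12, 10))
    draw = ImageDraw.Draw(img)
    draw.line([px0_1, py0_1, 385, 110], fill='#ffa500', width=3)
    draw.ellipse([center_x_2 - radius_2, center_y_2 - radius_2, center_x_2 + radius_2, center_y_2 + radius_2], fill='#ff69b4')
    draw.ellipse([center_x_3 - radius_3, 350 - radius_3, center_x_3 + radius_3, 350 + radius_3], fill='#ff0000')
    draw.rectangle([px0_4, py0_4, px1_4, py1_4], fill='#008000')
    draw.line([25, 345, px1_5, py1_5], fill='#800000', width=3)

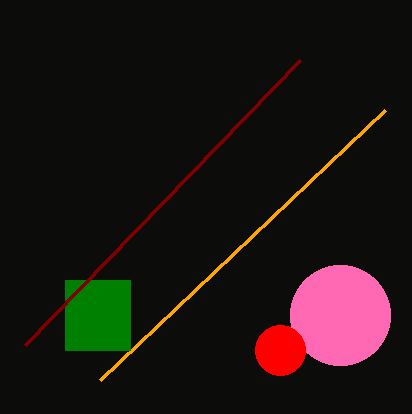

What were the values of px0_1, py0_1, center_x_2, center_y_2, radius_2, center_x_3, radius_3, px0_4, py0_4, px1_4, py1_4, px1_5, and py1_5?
px0_1 = 100, py0_1 = 380, center_x_2 = 340, center_y_2 = 315, radius_2 = 50, center_x_3 = 280, radius_3 = 25, px0_4 = 65, py0_4 = 280, px1_4 = 130, py1_4 = 350, px1_5 = 300, py1_5 = 60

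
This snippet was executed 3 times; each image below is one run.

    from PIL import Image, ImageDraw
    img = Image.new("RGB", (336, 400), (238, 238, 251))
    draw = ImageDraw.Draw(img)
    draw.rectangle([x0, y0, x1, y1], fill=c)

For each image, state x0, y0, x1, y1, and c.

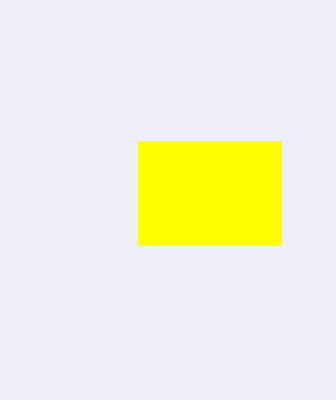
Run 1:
x0 = 138; y0 = 141; x1 = 281; y1 = 245; c = 'yellow'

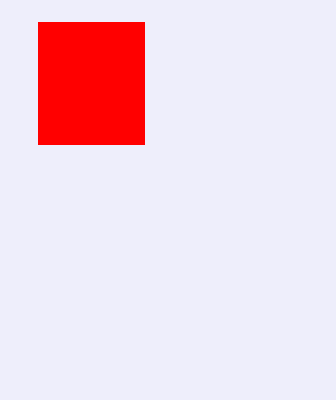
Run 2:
x0 = 38; y0 = 22; x1 = 144; y1 = 144; c = 'red'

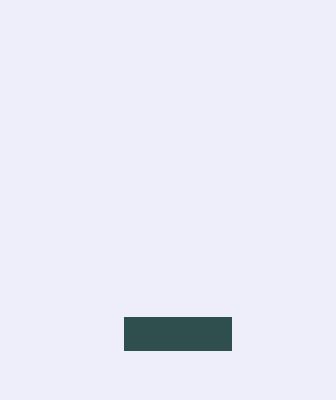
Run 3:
x0 = 124
y0 = 317
x1 = 231
y1 = 350
c = 'darkslategray'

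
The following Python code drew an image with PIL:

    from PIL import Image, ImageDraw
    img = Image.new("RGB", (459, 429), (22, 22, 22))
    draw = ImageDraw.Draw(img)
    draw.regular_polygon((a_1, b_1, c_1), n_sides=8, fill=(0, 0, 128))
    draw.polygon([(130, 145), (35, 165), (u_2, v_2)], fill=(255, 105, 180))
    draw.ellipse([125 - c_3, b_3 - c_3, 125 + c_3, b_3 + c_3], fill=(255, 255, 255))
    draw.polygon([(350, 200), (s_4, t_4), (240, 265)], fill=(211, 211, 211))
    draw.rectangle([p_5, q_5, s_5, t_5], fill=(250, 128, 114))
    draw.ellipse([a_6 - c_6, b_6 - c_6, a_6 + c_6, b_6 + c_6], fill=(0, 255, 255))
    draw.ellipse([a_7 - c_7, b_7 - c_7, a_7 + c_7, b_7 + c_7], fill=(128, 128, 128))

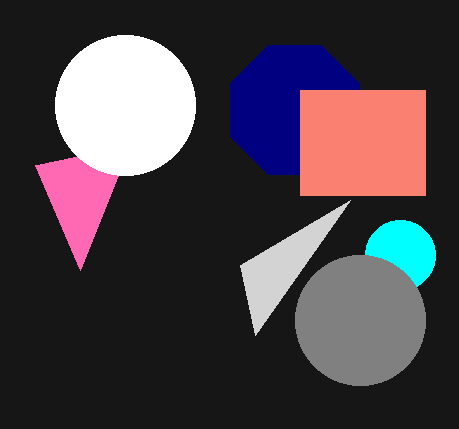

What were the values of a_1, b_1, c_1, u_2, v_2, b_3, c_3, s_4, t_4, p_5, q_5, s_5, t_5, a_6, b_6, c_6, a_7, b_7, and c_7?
a_1 = 295
b_1 = 110
c_1 = 70
u_2 = 80
v_2 = 270
b_3 = 105
c_3 = 70
s_4 = 255
t_4 = 335
p_5 = 300
q_5 = 90
s_5 = 425
t_5 = 195
a_6 = 400
b_6 = 255
c_6 = 35
a_7 = 360
b_7 = 320
c_7 = 65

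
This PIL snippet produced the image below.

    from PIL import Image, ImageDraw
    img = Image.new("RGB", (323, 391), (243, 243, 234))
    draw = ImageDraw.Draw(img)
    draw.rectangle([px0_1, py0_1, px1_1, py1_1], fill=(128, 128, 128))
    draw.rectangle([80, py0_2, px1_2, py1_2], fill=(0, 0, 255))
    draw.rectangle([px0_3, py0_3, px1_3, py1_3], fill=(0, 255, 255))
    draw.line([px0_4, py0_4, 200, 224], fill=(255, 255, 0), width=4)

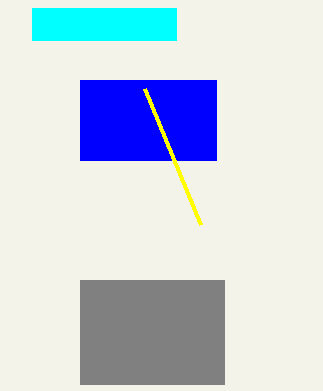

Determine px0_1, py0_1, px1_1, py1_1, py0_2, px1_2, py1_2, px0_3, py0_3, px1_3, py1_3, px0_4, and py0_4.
px0_1 = 80; py0_1 = 280; px1_1 = 224; py1_1 = 384; py0_2 = 80; px1_2 = 216; py1_2 = 160; px0_3 = 32; py0_3 = 8; px1_3 = 176; py1_3 = 40; px0_4 = 144; py0_4 = 88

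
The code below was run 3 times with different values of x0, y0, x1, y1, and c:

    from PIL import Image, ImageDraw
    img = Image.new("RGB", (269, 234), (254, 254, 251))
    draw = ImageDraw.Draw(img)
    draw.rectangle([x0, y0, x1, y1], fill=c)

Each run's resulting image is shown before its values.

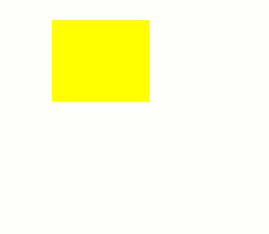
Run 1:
x0 = 52
y0 = 20
x1 = 148
y1 = 100
c = 'yellow'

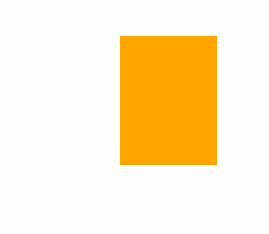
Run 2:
x0 = 120
y0 = 36
x1 = 216
y1 = 164
c = 'orange'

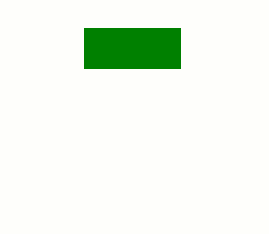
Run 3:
x0 = 84
y0 = 28
x1 = 180
y1 = 68
c = 'green'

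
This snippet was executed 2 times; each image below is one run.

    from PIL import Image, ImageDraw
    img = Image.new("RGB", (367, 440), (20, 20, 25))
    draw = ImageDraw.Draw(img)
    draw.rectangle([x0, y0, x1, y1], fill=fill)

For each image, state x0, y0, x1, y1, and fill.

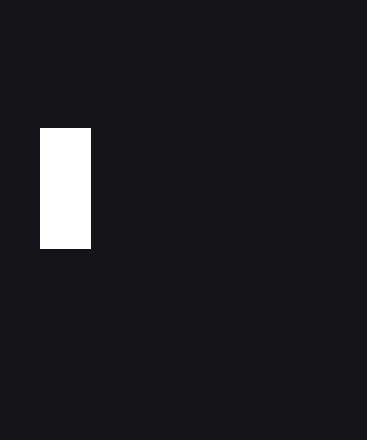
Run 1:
x0 = 40; y0 = 128; x1 = 90; y1 = 248; fill = 'white'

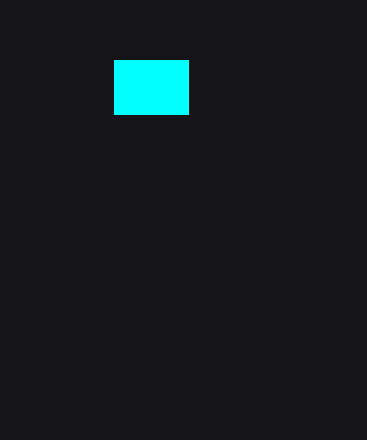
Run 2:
x0 = 114; y0 = 60; x1 = 188; y1 = 114; fill = 'cyan'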